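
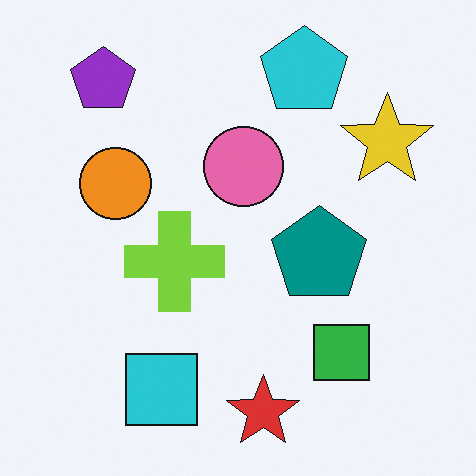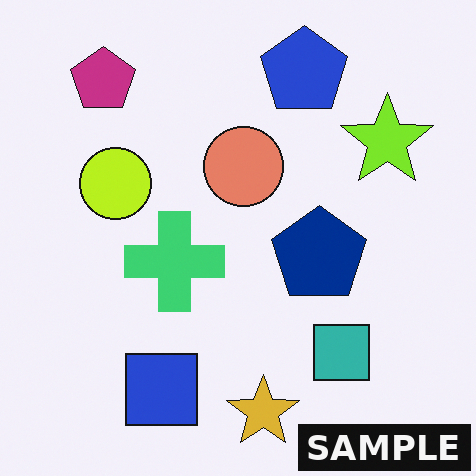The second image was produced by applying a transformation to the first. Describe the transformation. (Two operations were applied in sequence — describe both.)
This is the original image hue-shifted by a small amount, then watermarked with the text "SAMPLE" in the lower-right corner.

Every shape's color has rotated by the same amount around the hue wheel — a uniform hue shift. A dark label reading "SAMPLE" appears in the lower-right corner.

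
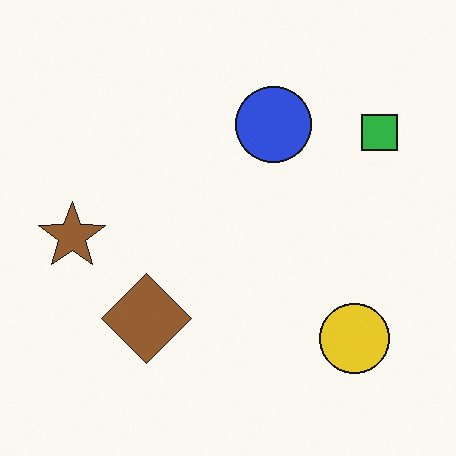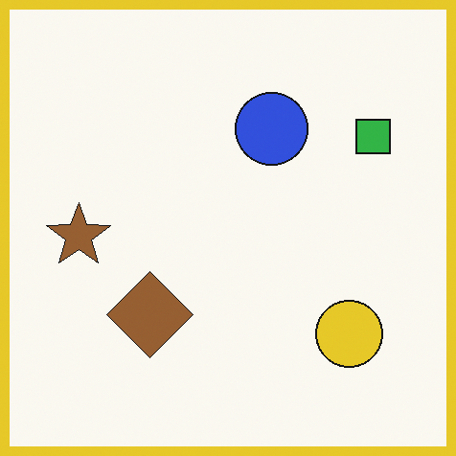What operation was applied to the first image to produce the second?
The second image is the first framed with a yellow border.

A solid yellow frame runs around the edge of the second image, with the content slightly shrunk inside it.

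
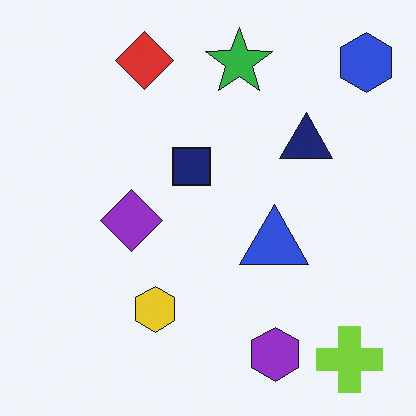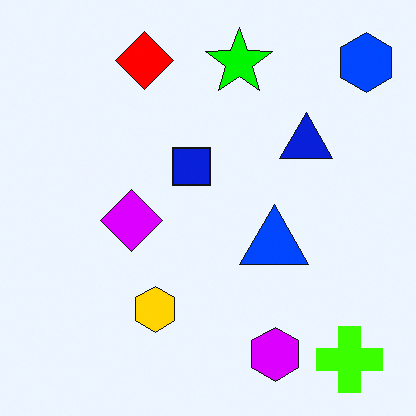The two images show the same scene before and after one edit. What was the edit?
The transformation is: made much more vivid (saturation change).

All colors are more vivid — a global saturation change.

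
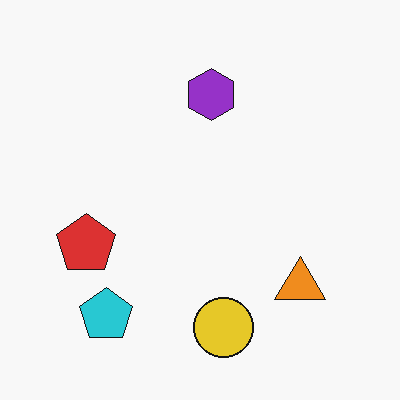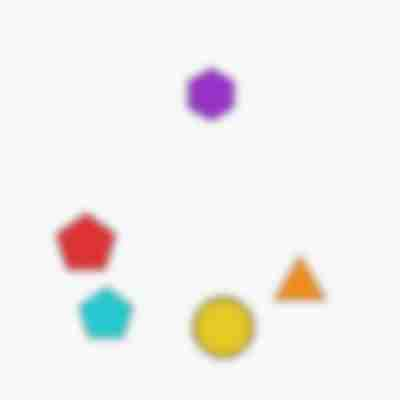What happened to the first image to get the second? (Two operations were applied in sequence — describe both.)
This is the original image moderately blurred, then degraded with heavy JPEG compression.

Shape edges and outlines are uniformly softened across the whole image. Blocky 8×8 compression artifacts appear around shape edges and the flat background shows ringing — characteristic JPEG degradation.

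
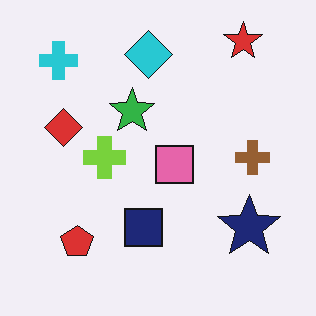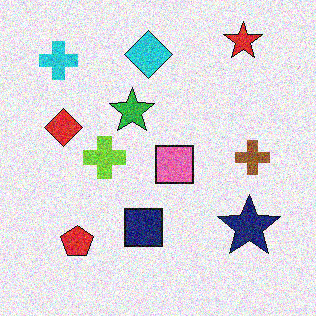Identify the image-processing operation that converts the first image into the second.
This is the original image degraded with a thick layer of grain.

Random speckle covers the whole image, including the flat background.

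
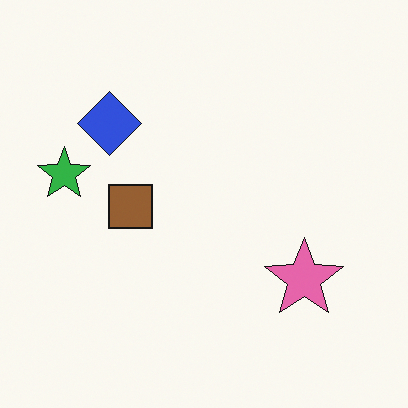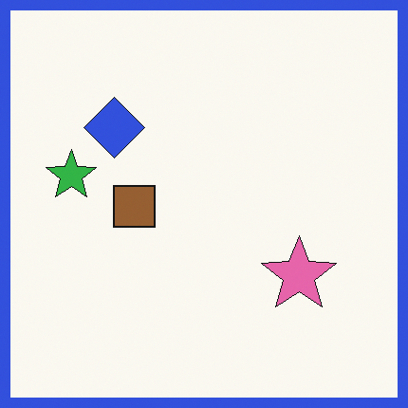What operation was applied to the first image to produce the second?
This is the original image framed with a blue border.

A solid blue frame runs around the edge of the second image, with the content slightly shrunk inside it.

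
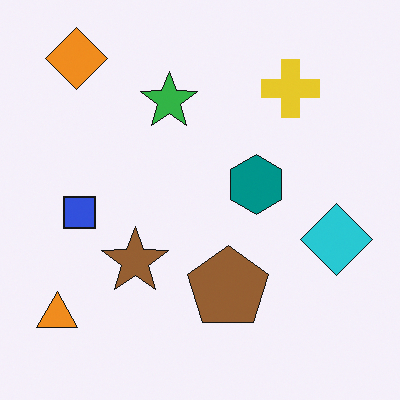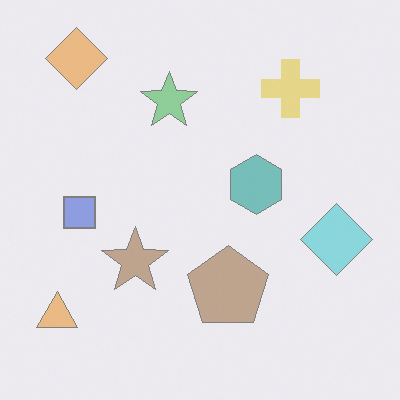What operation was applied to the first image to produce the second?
Given much lower contrast.

Tones are pushed toward mid-grey across the whole image — a global contrast change.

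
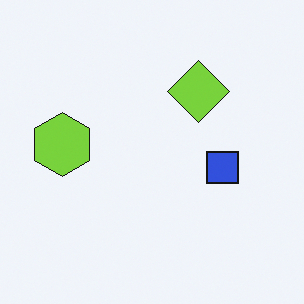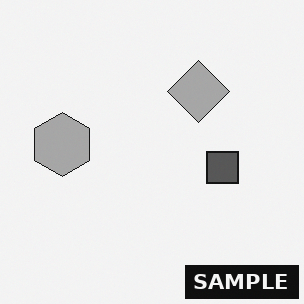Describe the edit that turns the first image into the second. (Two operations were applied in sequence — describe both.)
It was converted to grayscale, then watermarked with the text "SAMPLE" in the lower-right corner.

All color is removed — every shape is now a shade of grey. A dark label reading "SAMPLE" appears in the lower-right corner.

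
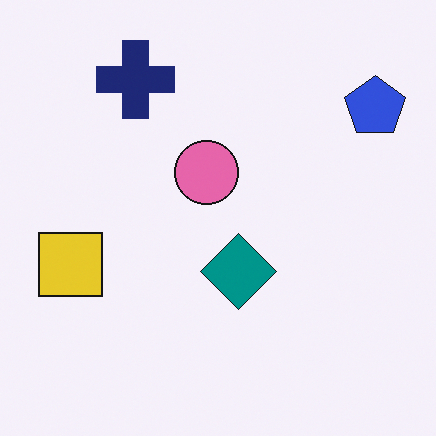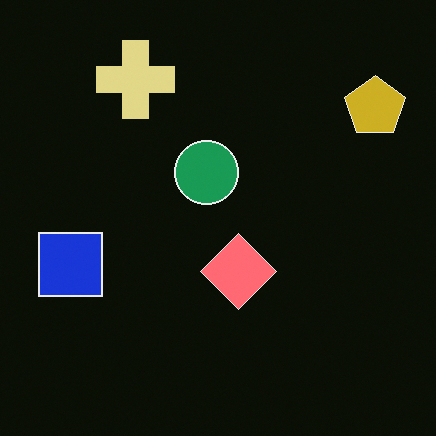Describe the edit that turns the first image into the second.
The transformation is: color-inverted (negative).

The light background has become dark and every shape's color is its complement — a photographic negative.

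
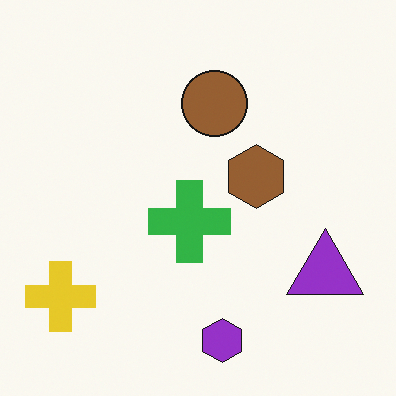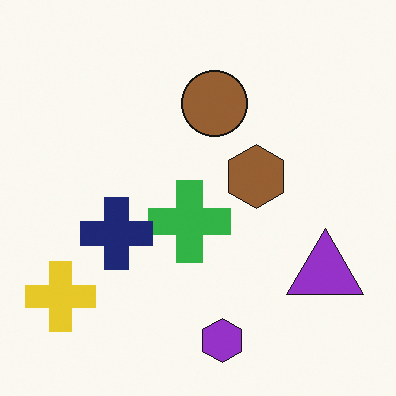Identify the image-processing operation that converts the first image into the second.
Overlaid with an additional navy cross.

A navy cross appears in the second image that is absent from the first.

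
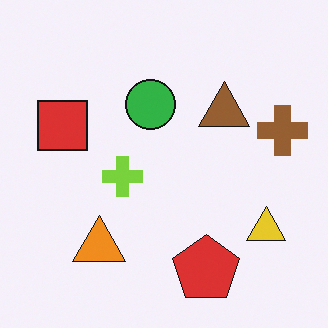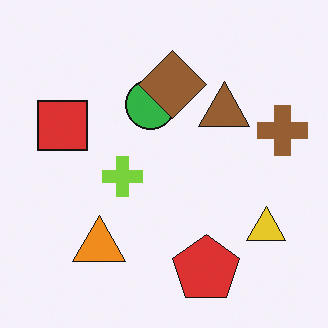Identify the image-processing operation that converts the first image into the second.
Overlaid with an additional brown diamond.

A brown diamond appears in the second image that is absent from the first.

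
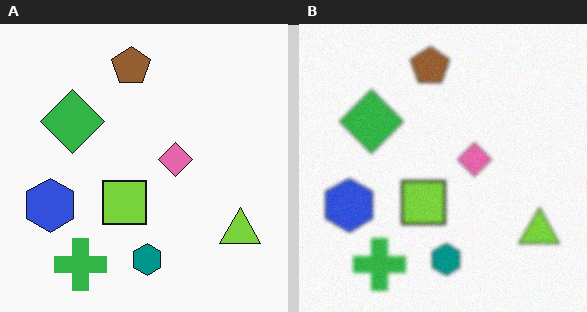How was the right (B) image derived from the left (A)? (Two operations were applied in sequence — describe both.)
The transformation is: lightly blurred, then degraded with subtle gaussian noise.

Shape edges and outlines are uniformly softened across the whole image. Random speckle covers the whole image, including the flat background.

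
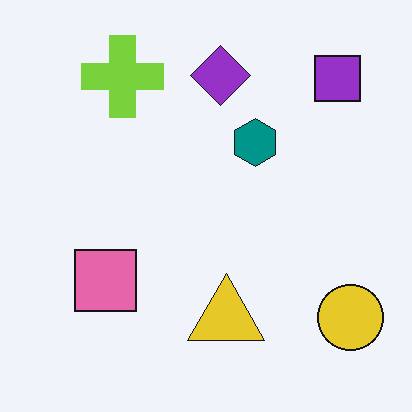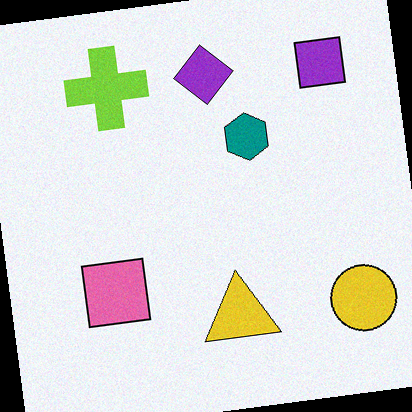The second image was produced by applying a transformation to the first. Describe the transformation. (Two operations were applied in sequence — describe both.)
The second image is the first degraded with light additive noise, then rotated counter-clockwise by a few degrees.

Random speckle covers the whole image, including the flat background. Every shape is tilted by the same angle and the image corners show triangular fill wedges — a whole-image rotation by a non-right angle.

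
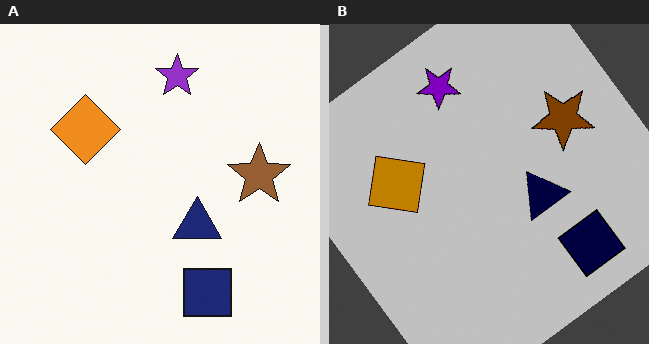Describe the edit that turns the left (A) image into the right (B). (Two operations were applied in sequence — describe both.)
The right (B) image is the left (A) rotated counter-clockwise by a large amount — several tens of degrees, then aggressively posterized.

Every shape is tilted by the same angle and the image corners show triangular fill wedges — a whole-image rotation by a non-right angle. Each flat color has snapped to a coarser quantized level — most visibly, the near-white background has dropped to a flat grey.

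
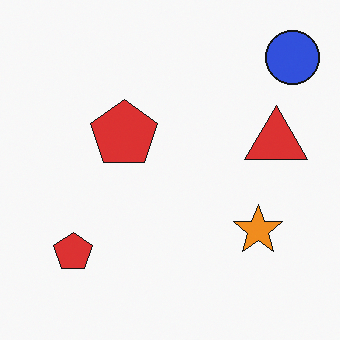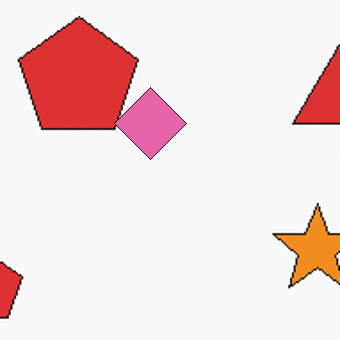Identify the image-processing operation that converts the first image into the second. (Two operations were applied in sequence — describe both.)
This is the original image cropped tightly and scaled back up, then overlaid with an additional pink diamond.

The visible shapes are larger and the field of view is narrower; shapes near the original edges may be partly or wholly outside the frame — a crop-and-rescale. A pink diamond appears in the second image that is absent from the first.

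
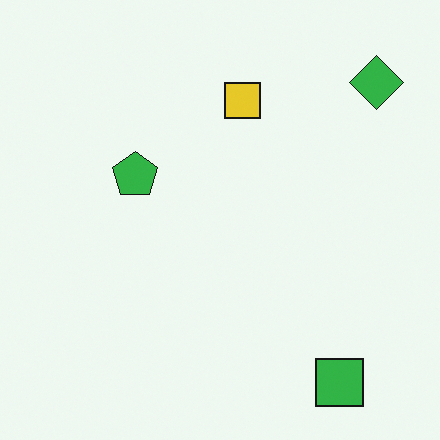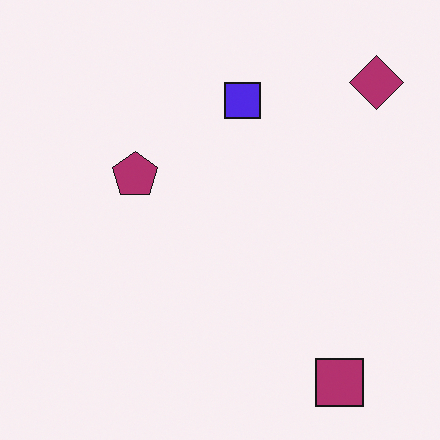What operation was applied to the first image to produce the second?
The image was hue-shifted by a large amount.

Every shape's color has rotated by the same amount around the hue wheel — a uniform hue shift.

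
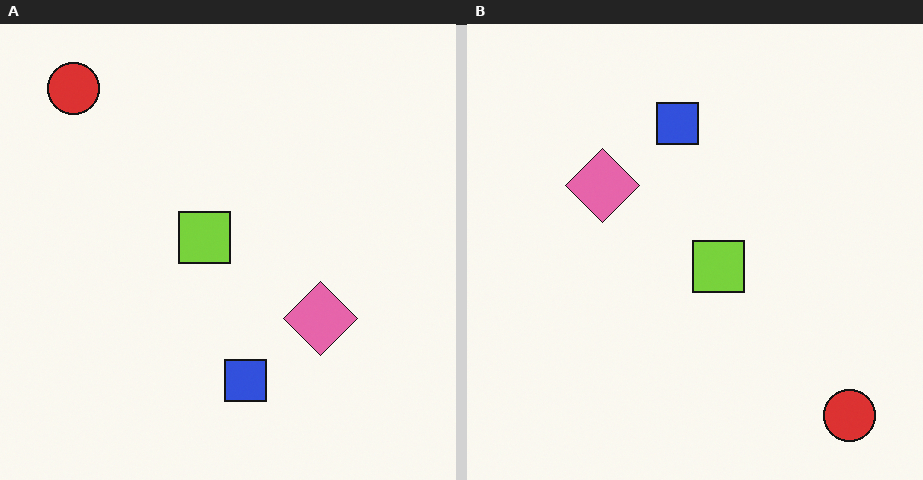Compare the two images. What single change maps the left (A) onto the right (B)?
Rotated 180°.

The red circle sits in the top-left of the left (A) image and the bottom-right of the right (B) — consistent with a whole-image 180° rotation.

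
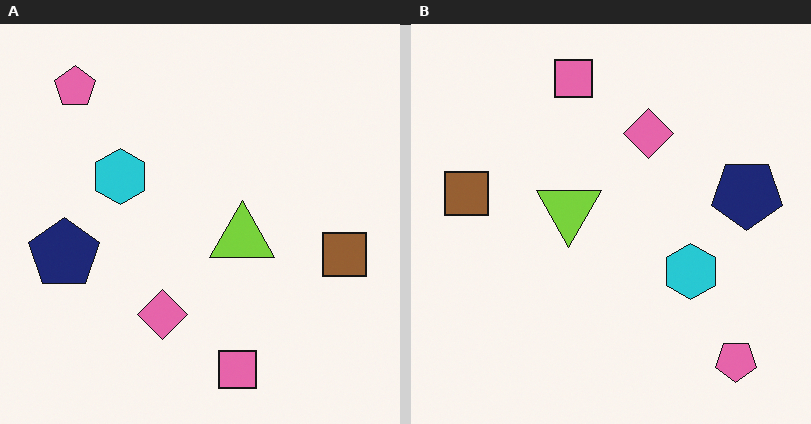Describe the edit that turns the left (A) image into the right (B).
Rotated 180°.

The pink pentagon sits in the top-left of the left (A) image and the bottom-right of the right (B) — consistent with a whole-image 180° rotation.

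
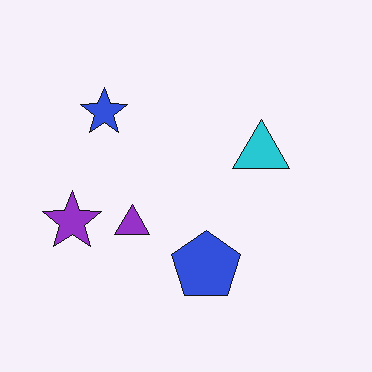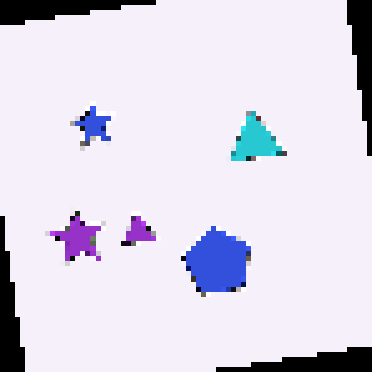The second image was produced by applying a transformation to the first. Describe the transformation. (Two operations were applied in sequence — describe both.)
The transformation is: rotated counter-clockwise by a few degrees, then mildly pixelated.

Every shape is tilted by the same angle and the image corners show triangular fill wedges — a whole-image rotation by a non-right angle. Shapes are reduced to large square blocks; fine edges and outlines are lost — a downscale-then-upscale (mosaic) effect.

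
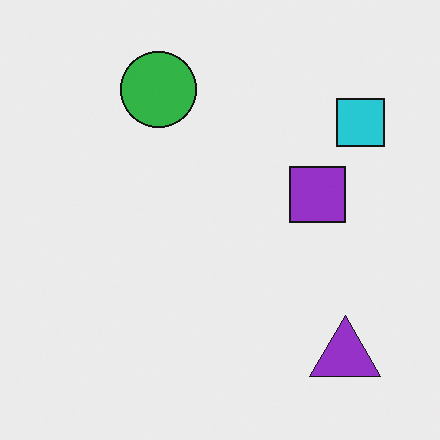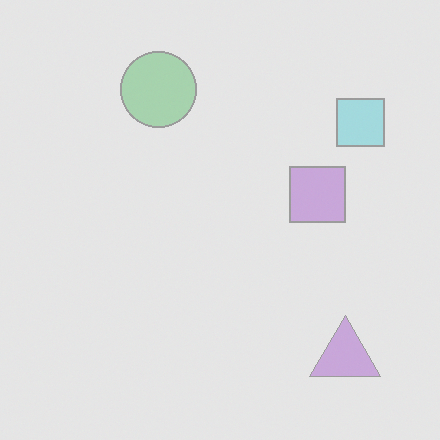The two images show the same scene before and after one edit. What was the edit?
Washed out (contrast reduced).

Tones are pushed toward mid-grey across the whole image — a global contrast change.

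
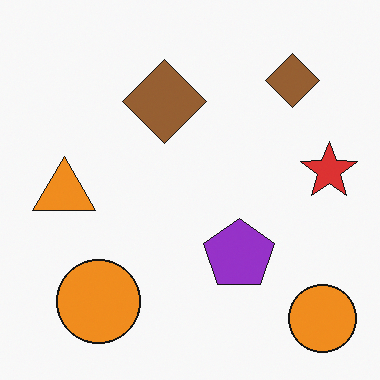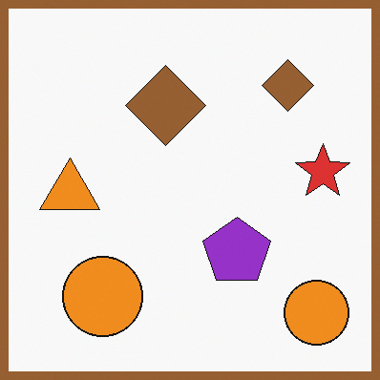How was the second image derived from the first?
The second image is the first framed with a brown border.

A solid brown frame runs around the edge of the second image, with the content slightly shrunk inside it.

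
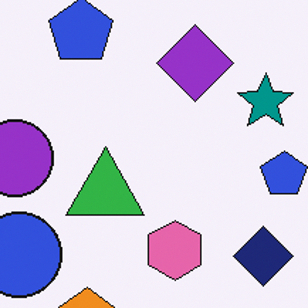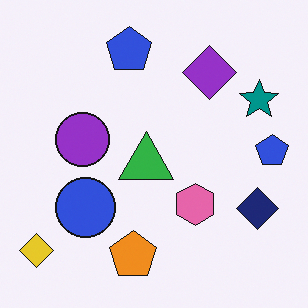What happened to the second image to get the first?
The image was cropped slightly and scaled back up.

The visible shapes are larger and the field of view is narrower; shapes near the original edges may be partly or wholly outside the frame — a crop-and-rescale.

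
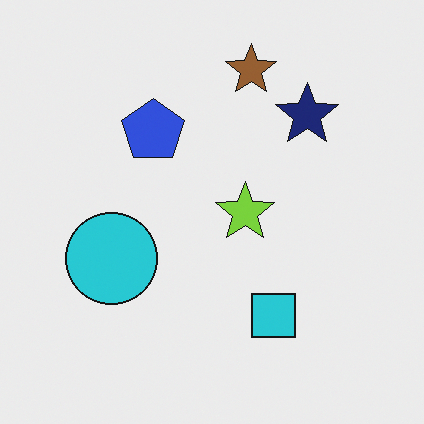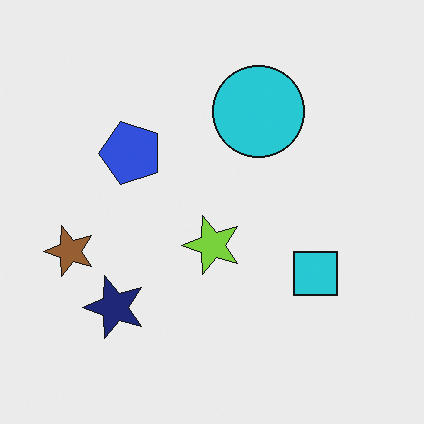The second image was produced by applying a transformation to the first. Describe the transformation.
Transposed (reflected across the top-left ↔ bottom-right diagonal).

Shapes have swapped their row and column positions — what was in the top-right is now in the bottom-left — a diagonal reflection.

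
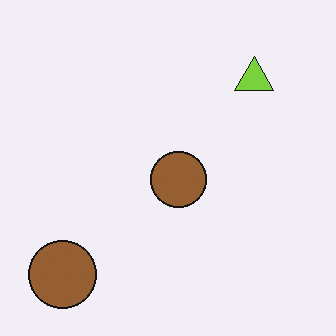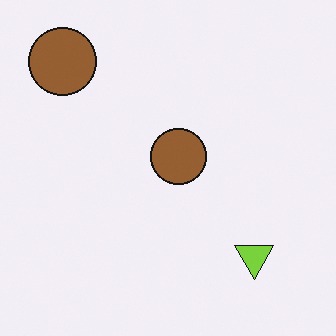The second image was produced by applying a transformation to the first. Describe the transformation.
The transformation is: flipped vertically (top ↔ bottom).

The lime triangle is in the top-right of the first image and the bottom-right of the second — shapes on opposite sides of the horizontal midline have swapped in a mirror flip.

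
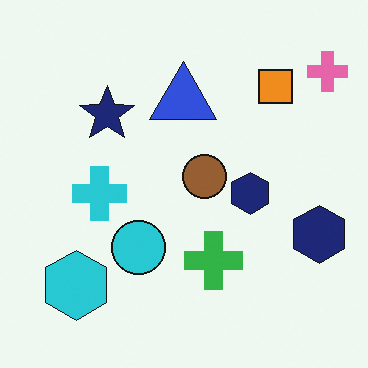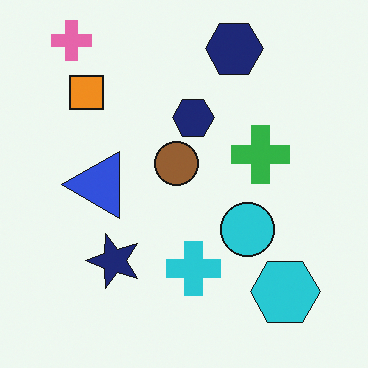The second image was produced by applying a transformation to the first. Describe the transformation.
It was rotated 90° counter-clockwise.

The pink cross sits in the top-right of the first image and the top-left of the second — consistent with a whole-image 90° counter-clockwise rotation.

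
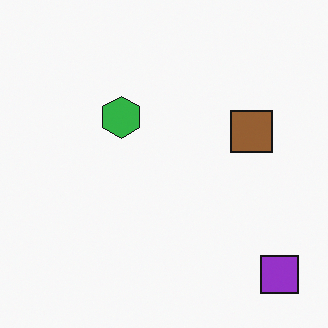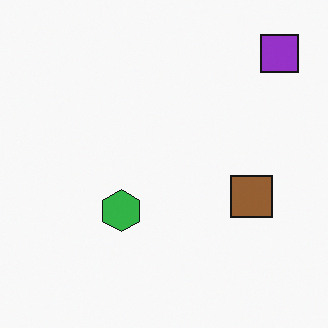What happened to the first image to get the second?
The transformation is: flipped vertically (top ↔ bottom).

The purple square is in the bottom-right of the first image and the top-right of the second — shapes on opposite sides of the horizontal midline have swapped in a mirror flip.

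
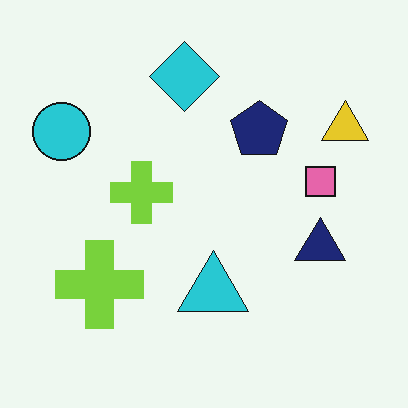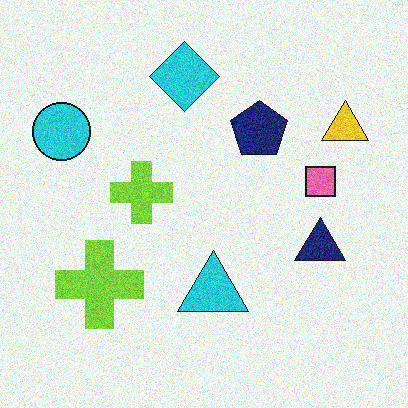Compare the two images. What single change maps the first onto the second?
It was degraded with visible gaussian noise.

Random speckle covers the whole image, including the flat background.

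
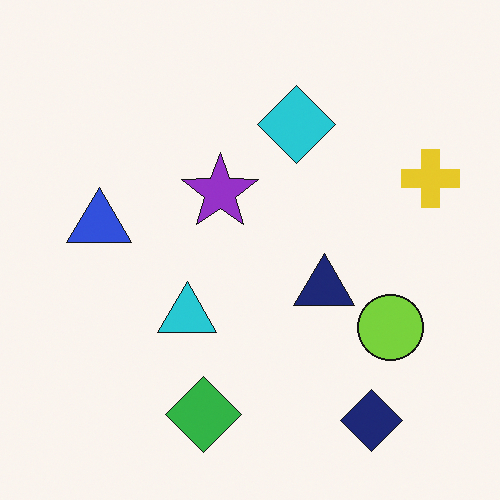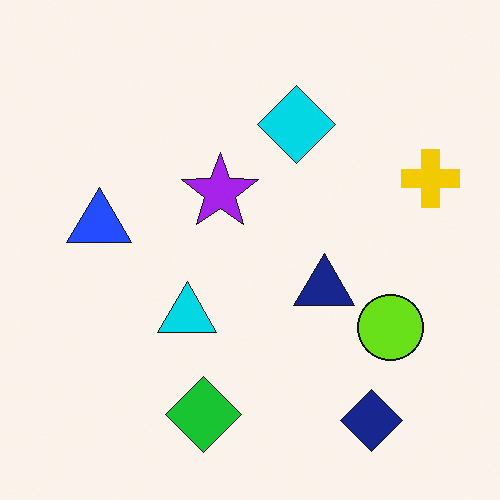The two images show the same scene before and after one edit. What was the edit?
The image was slightly oversaturated.

All colors are more vivid — a global saturation change.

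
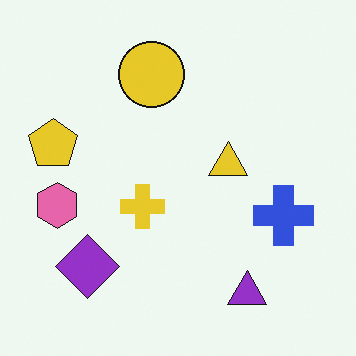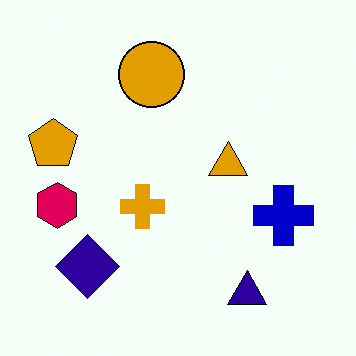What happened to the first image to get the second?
This is the original image boosted in contrast.

Tones are pushed away from mid-grey across the whole image — a global contrast change.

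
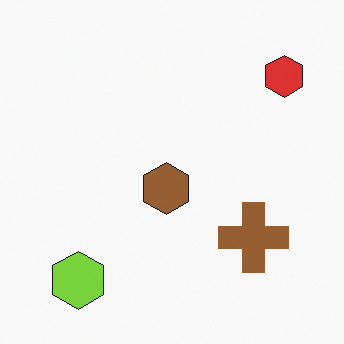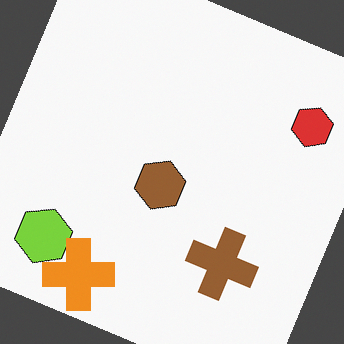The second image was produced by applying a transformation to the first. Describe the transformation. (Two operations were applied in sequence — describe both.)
It was rotated clockwise by a clearly visible amount, then overlaid with an additional orange cross.

Every shape is tilted by the same angle and the image corners show triangular fill wedges — a whole-image rotation by a non-right angle. An orange cross appears in the second image that is absent from the first.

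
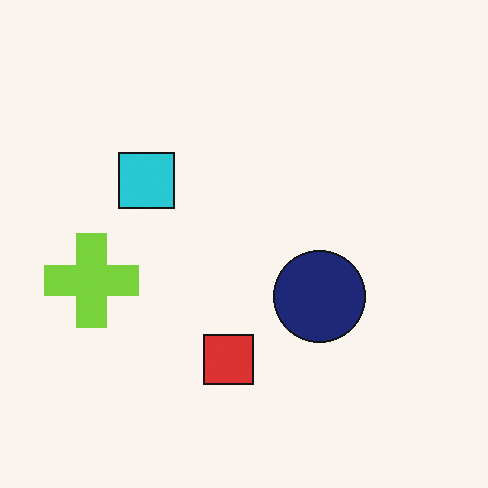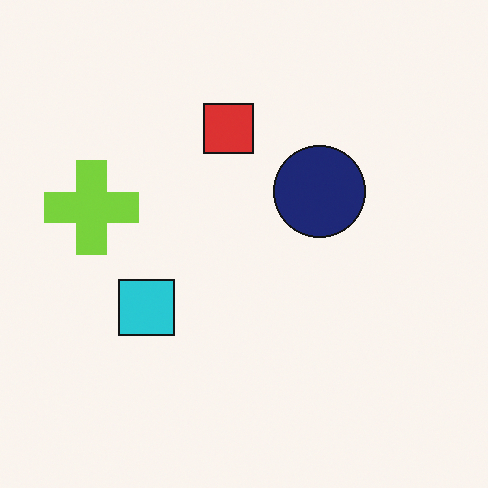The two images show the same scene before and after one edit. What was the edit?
Flipped vertically (top ↔ bottom).

The red square is in the bottom of the first image and the top of the second — shapes on opposite sides of the horizontal midline have swapped in a mirror flip.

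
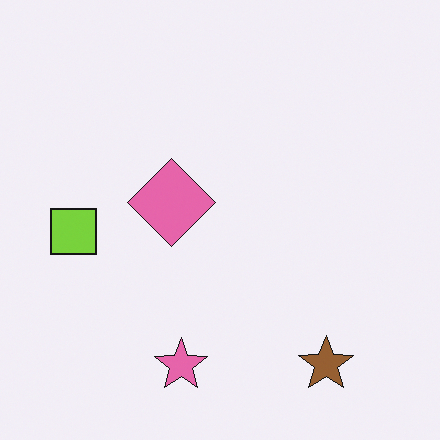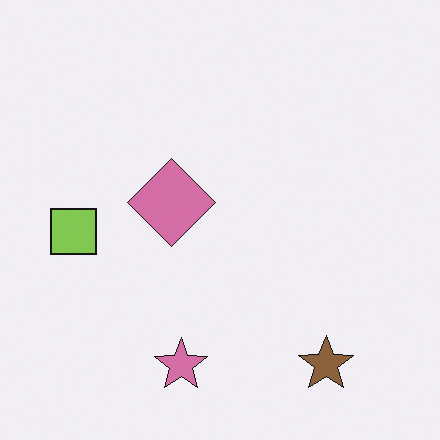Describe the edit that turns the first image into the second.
This is the original image slightly desaturated.

All colors are more muted and greyish — a global saturation change.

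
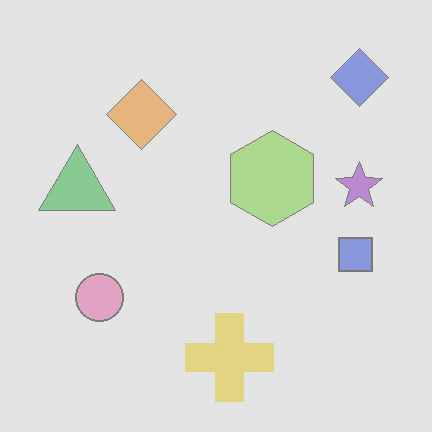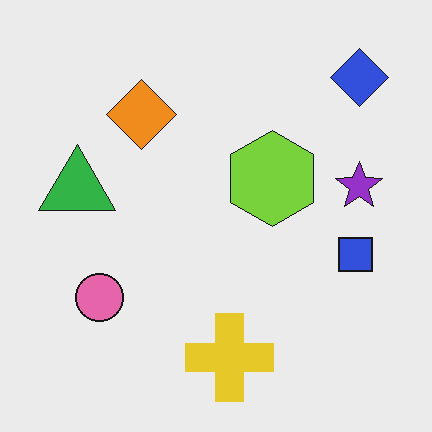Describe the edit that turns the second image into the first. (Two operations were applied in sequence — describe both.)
Heavily JPEG-compressed with obvious blocking artifacts, then given much lower contrast.

Blocky 8×8 compression artifacts appear around shape edges and the flat background shows ringing — characteristic JPEG degradation. Tones are pushed toward mid-grey across the whole image — a global contrast change.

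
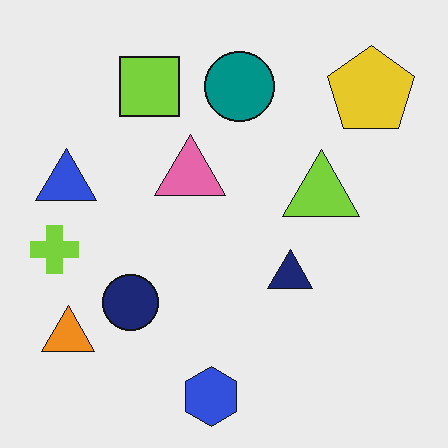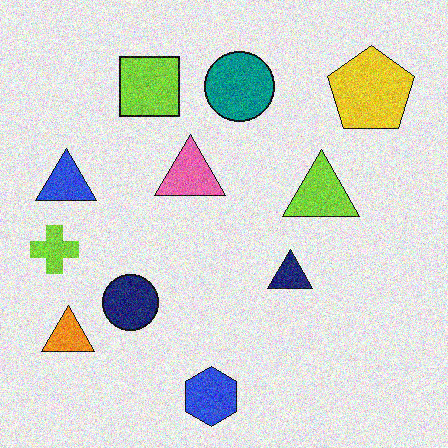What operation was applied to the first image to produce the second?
Degraded with moderate additive noise.

Random speckle covers the whole image, including the flat background.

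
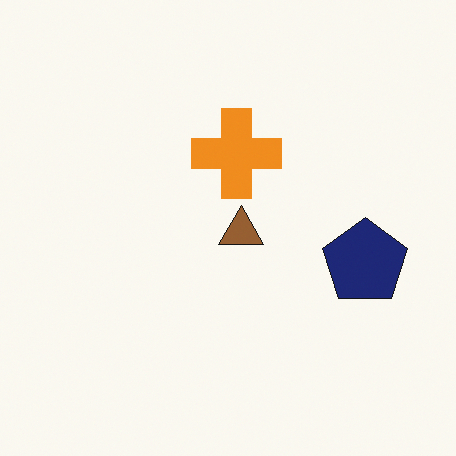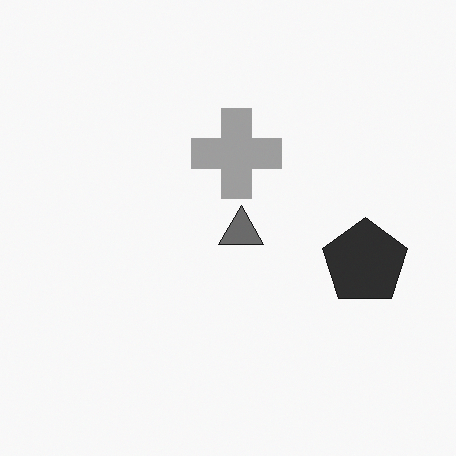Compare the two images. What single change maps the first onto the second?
This is the original image converted to grayscale.

All color is removed — every shape is now a shade of grey.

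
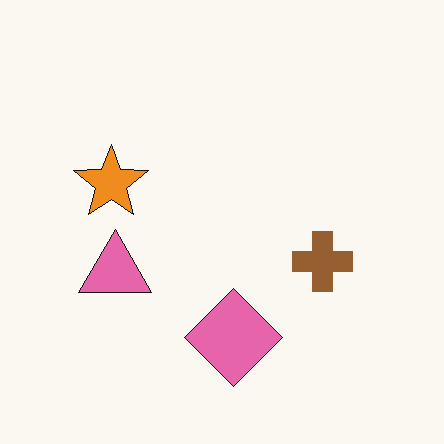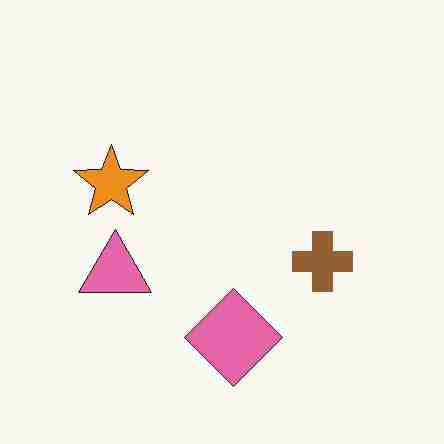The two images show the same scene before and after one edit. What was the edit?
It was heavily JPEG-compressed with obvious blocking artifacts.

Blocky 8×8 compression artifacts appear around shape edges and the flat background shows ringing — characteristic JPEG degradation.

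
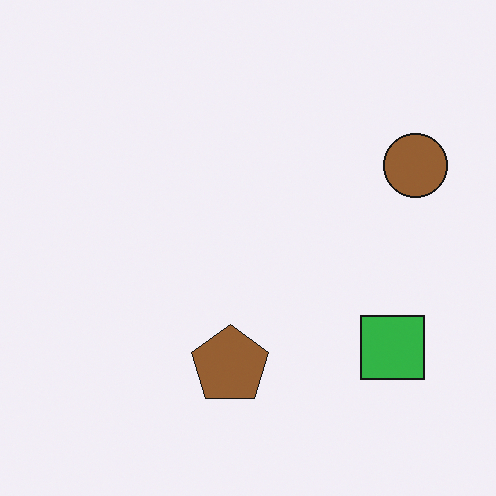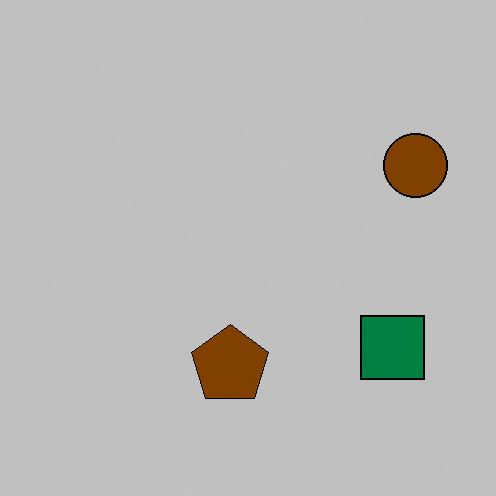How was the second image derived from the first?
The image was heavily posterized to just a handful of flat colors.

Each flat color has snapped to a coarser quantized level — most visibly, the near-white background has dropped to a flat grey.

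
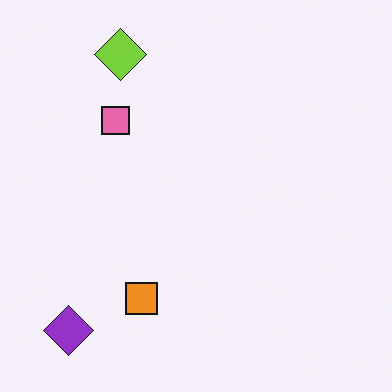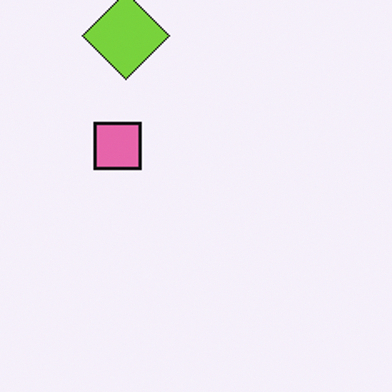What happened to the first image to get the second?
The second image is the first cropped to a noticeably smaller region and rescaled.

The visible shapes are larger and the field of view is narrower; shapes near the original edges may be partly or wholly outside the frame — a crop-and-rescale.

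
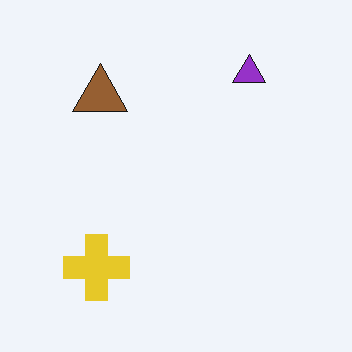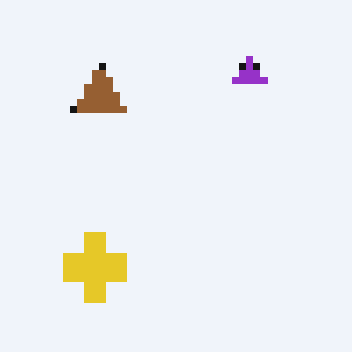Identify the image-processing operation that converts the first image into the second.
The image was moderately pixelated.

Shapes are reduced to large square blocks; fine edges and outlines are lost — a downscale-then-upscale (mosaic) effect.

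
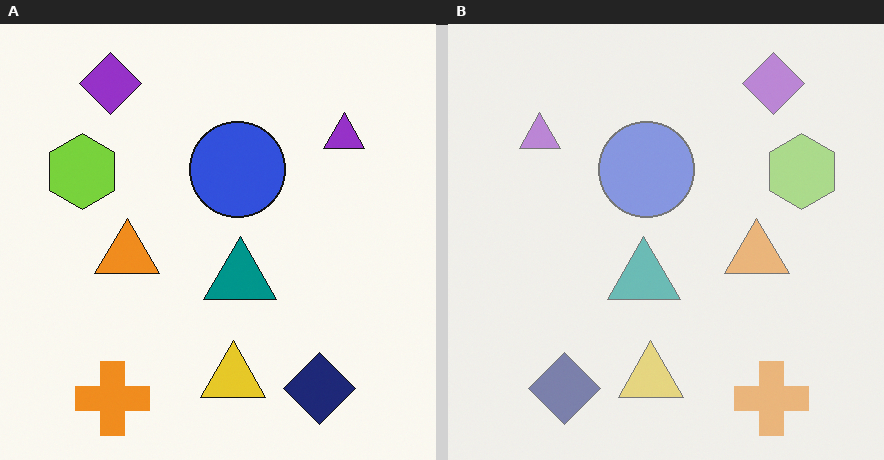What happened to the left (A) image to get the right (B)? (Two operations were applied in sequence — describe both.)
This is the original image washed out (contrast reduced), then flipped horizontally (left ↔ right).

Tones are pushed toward mid-grey across the whole image — a global contrast change. The lime hexagon is in the left of the left (A) image and the right of the right (B) — shapes on opposite sides of the vertical midline have swapped in a mirror flip.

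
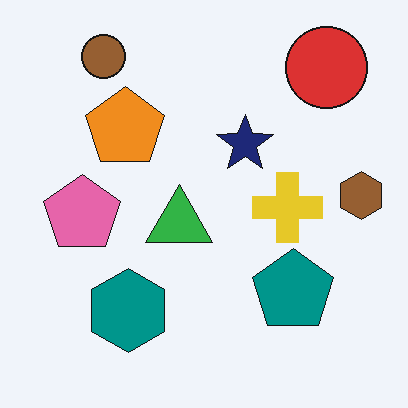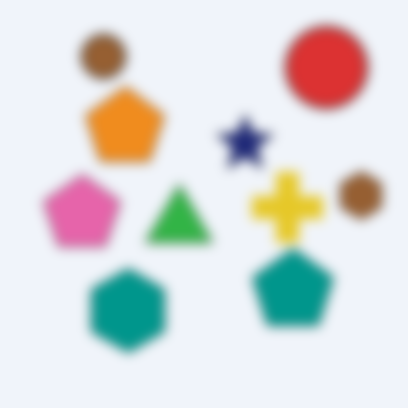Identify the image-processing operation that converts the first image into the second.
Strongly gaussian-blurred.

Shape edges and outlines are uniformly softened across the whole image.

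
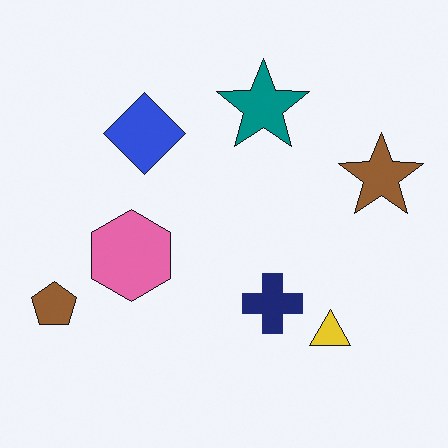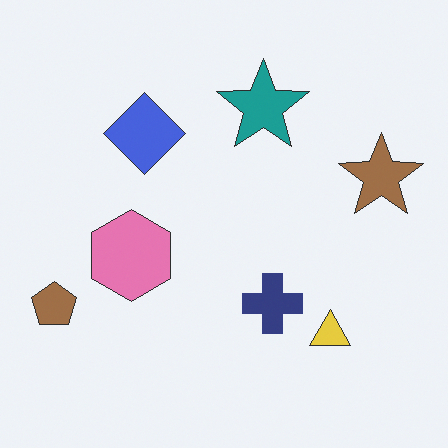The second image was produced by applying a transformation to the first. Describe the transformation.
The second image is the first given slightly reduced contrast.

Tones are pushed toward mid-grey across the whole image — a global contrast change.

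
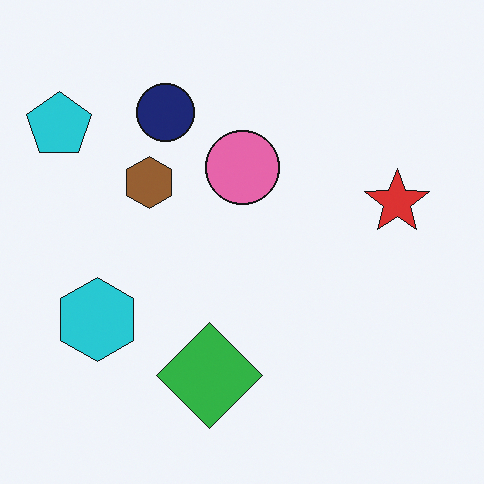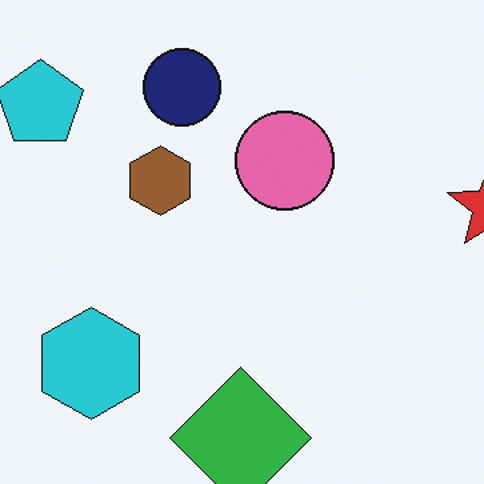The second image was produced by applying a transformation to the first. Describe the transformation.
The image was cropped slightly and scaled back up.

The visible shapes are larger and the field of view is narrower; shapes near the original edges may be partly or wholly outside the frame — a crop-and-rescale.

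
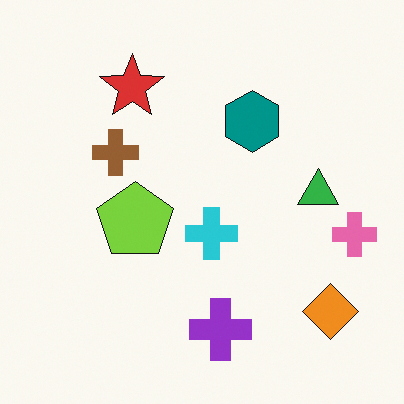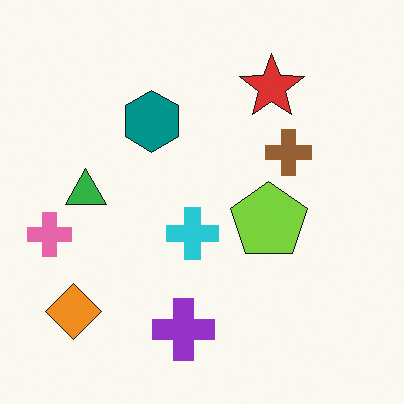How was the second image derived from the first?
This is the original image flipped horizontally (left ↔ right).

The pink cross is in the right of the first image and the left of the second — shapes on opposite sides of the vertical midline have swapped in a mirror flip.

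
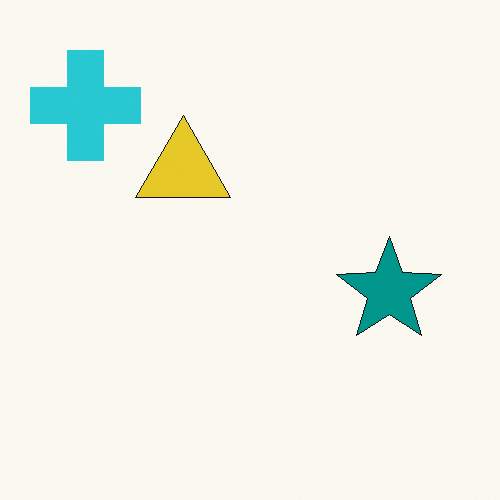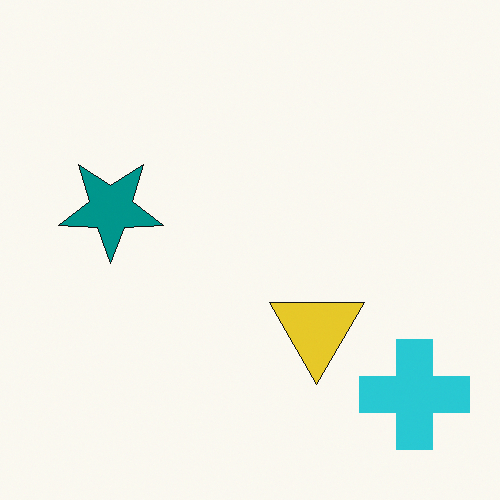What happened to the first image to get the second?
This is the original image rotated 180°.

The cyan cross sits in the top-left of the first image and the bottom-right of the second — consistent with a whole-image 180° rotation.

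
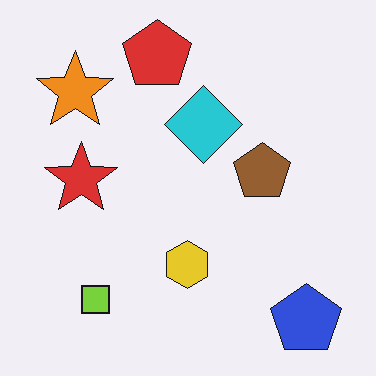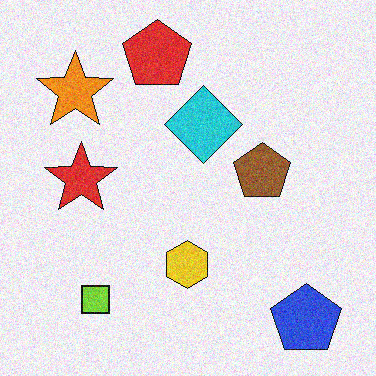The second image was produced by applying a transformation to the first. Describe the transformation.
The transformation is: degraded with visible gaussian noise.

Random speckle covers the whole image, including the flat background.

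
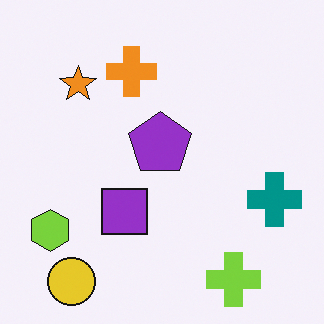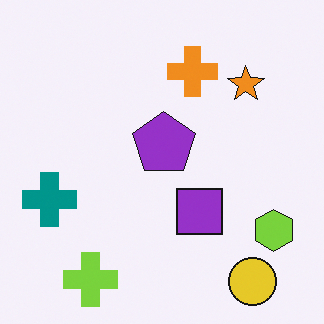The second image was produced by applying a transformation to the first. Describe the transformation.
The image was flipped horizontally (left ↔ right).

The teal cross is in the right of the first image and the left of the second — shapes on opposite sides of the vertical midline have swapped in a mirror flip.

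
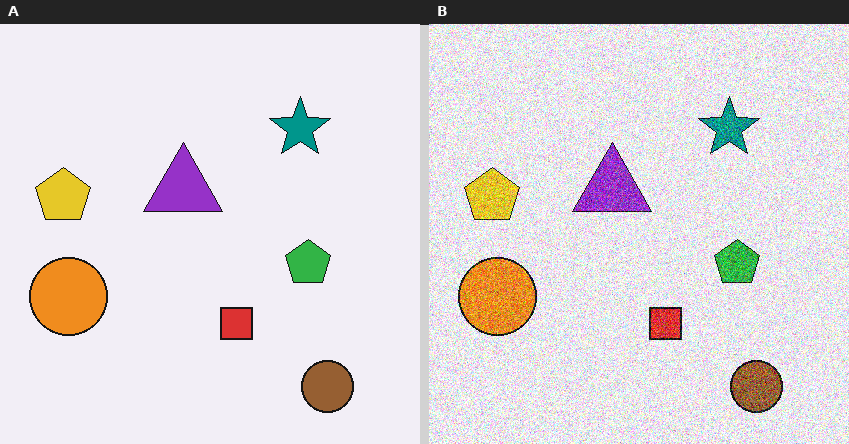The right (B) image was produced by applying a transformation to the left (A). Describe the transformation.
The image was degraded with a thick layer of grain.

Random speckle covers the whole image, including the flat background.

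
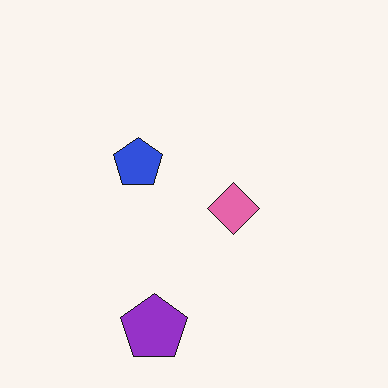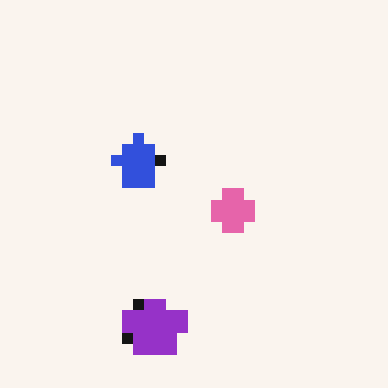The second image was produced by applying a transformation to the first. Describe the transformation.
This is the original image coarsely pixelated.

Shapes are reduced to large square blocks; fine edges and outlines are lost — a downscale-then-upscale (mosaic) effect.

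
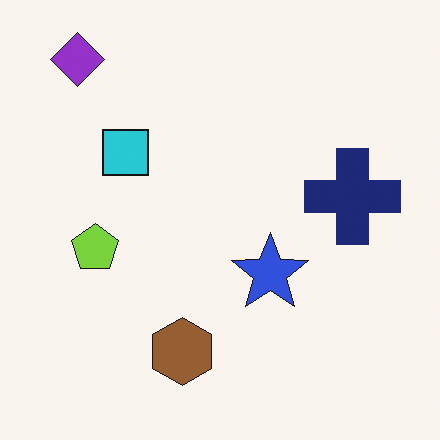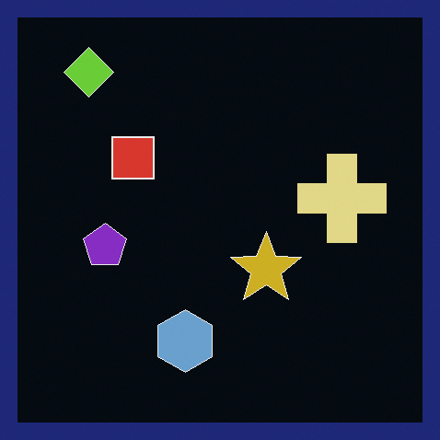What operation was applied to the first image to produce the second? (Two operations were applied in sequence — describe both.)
The image was color-inverted (negative), then framed with a navy border.

The light background has become dark and every shape's color is its complement — a photographic negative. A solid navy frame runs around the edge of the second image, with the content slightly shrunk inside it.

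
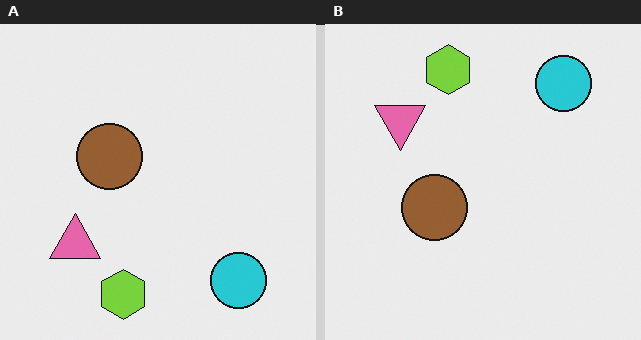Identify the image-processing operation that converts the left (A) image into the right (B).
The image was flipped vertically (top ↔ bottom).

The lime hexagon is in the bottom of the left (A) image and the top of the right (B) — shapes on opposite sides of the horizontal midline have swapped in a mirror flip.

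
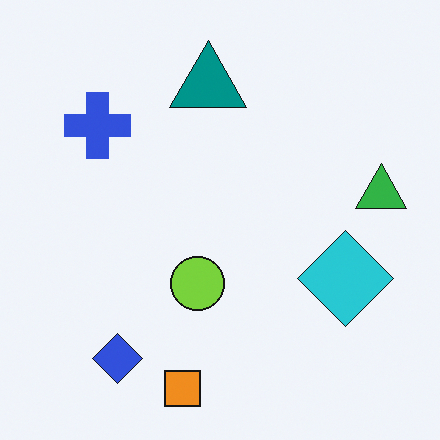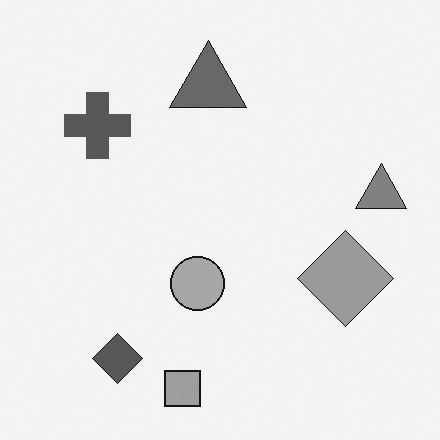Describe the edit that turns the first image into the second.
The transformation is: converted to grayscale.

All color is removed — every shape is now a shade of grey.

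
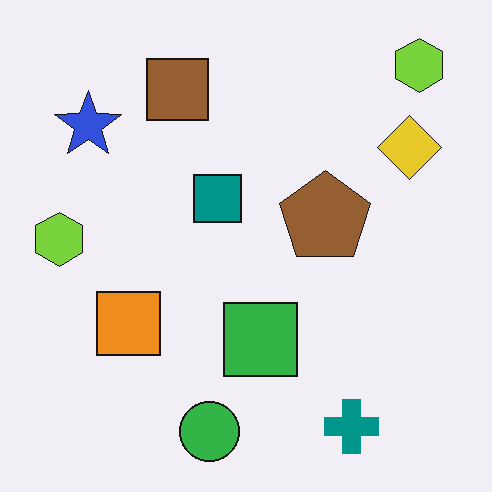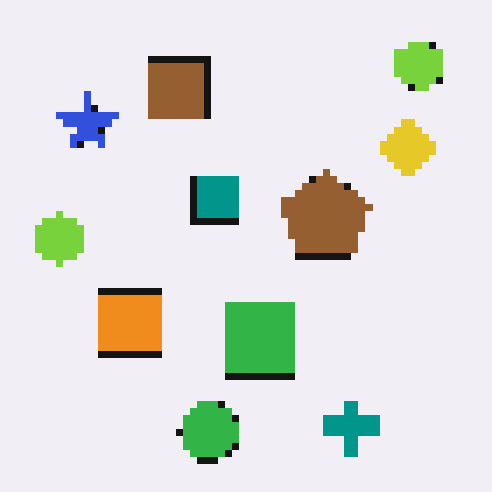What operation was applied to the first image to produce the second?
The transformation is: moderately pixelated.

Shapes are reduced to large square blocks; fine edges and outlines are lost — a downscale-then-upscale (mosaic) effect.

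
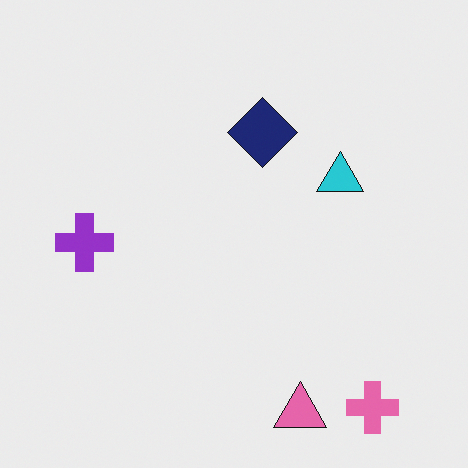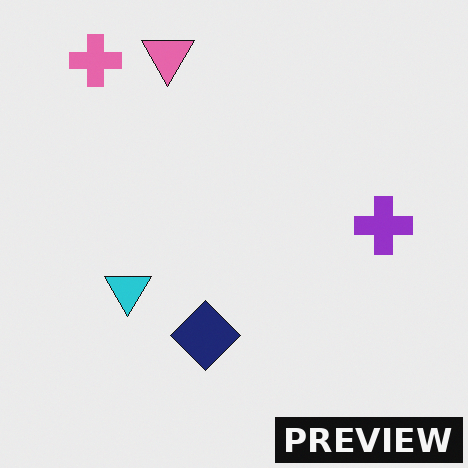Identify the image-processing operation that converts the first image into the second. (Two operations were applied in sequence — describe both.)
The image was rotated 180°, then watermarked with the text "PREVIEW" in the lower-right corner.

The pink cross sits in the bottom-right of the first image and the top-left of the second — consistent with a whole-image 180° rotation. A dark label reading "PREVIEW" appears in the lower-right corner.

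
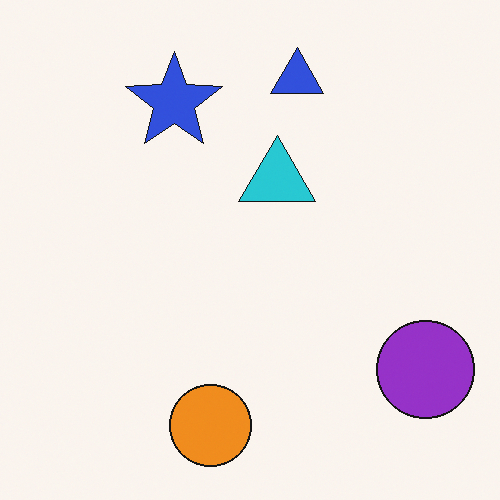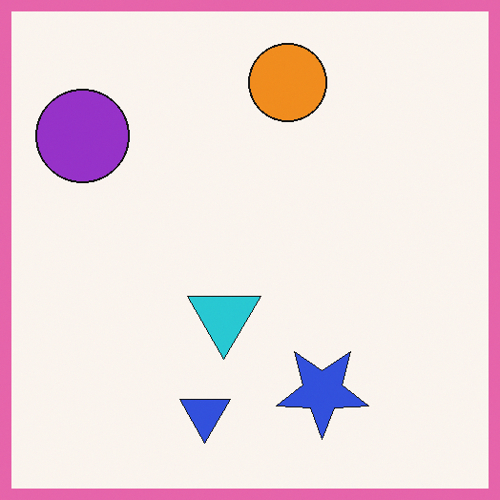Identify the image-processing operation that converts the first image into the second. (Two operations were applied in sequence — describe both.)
The transformation is: rotated 180°, then framed with a pink border.

The purple circle sits in the bottom-right of the first image and the top-left of the second — consistent with a whole-image 180° rotation. A solid pink frame runs around the edge of the second image, with the content slightly shrunk inside it.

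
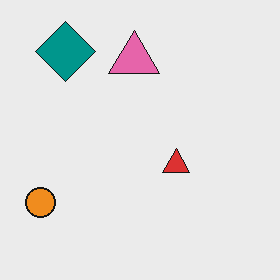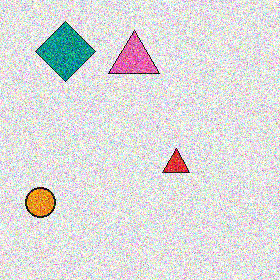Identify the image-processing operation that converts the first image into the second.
It was degraded with a thick layer of grain.

Random speckle covers the whole image, including the flat background.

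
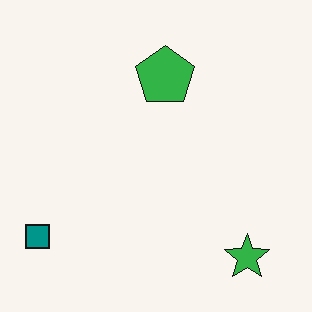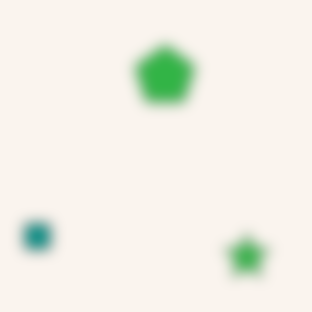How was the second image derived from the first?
Strongly gaussian-blurred.

Shape edges and outlines are uniformly softened across the whole image.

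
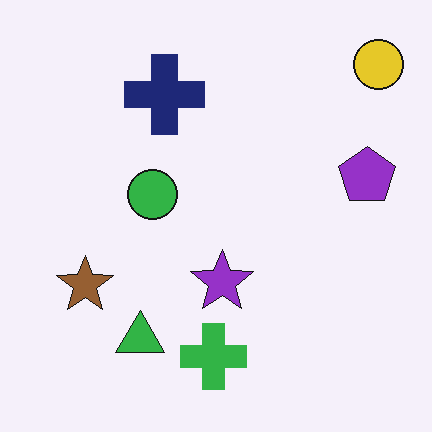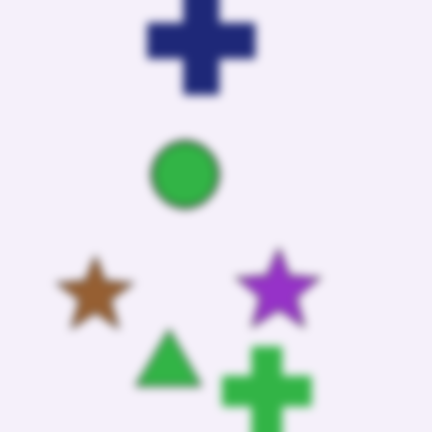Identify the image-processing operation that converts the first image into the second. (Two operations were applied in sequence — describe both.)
The image was cropped to a modestly smaller region and rescaled, then moderately blurred.

The visible shapes are larger and the field of view is narrower; shapes near the original edges may be partly or wholly outside the frame — a crop-and-rescale. Shape edges and outlines are uniformly softened across the whole image.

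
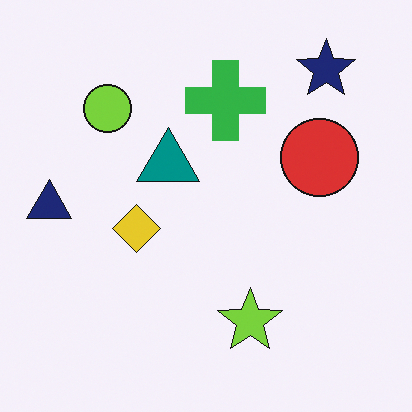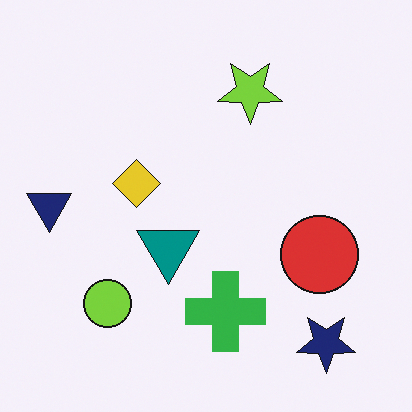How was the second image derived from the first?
This is the original image flipped vertically (top ↔ bottom).

The navy star is in the top-right of the first image and the bottom-right of the second — shapes on opposite sides of the horizontal midline have swapped in a mirror flip.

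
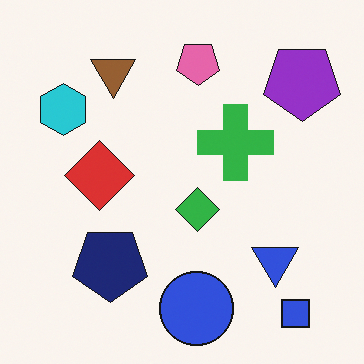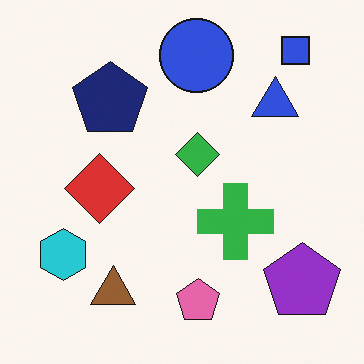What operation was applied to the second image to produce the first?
The first image is the second flipped vertically (top ↔ bottom).

The blue square is in the top-right of the second image and the bottom-right of the first — shapes on opposite sides of the horizontal midline have swapped in a mirror flip.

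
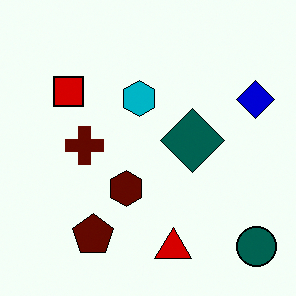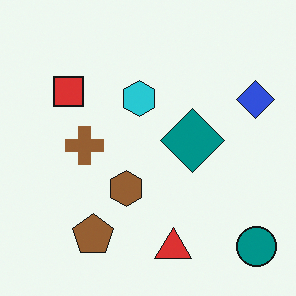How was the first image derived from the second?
The image was given much higher contrast.

Tones are pushed away from mid-grey across the whole image — a global contrast change.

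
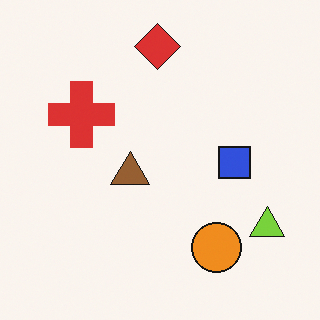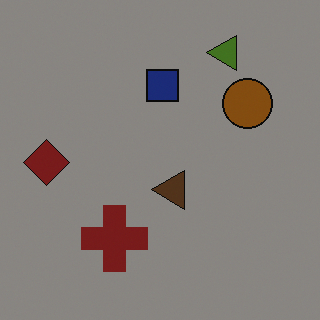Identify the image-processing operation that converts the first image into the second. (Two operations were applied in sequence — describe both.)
This is the original image darkened a lot, then rotated 90° counter-clockwise.

Every pixel — background and shapes alike — is uniformly darkened. The lime triangle sits in the bottom-right of the first image and the top-right of the second — consistent with a whole-image 90° counter-clockwise rotation.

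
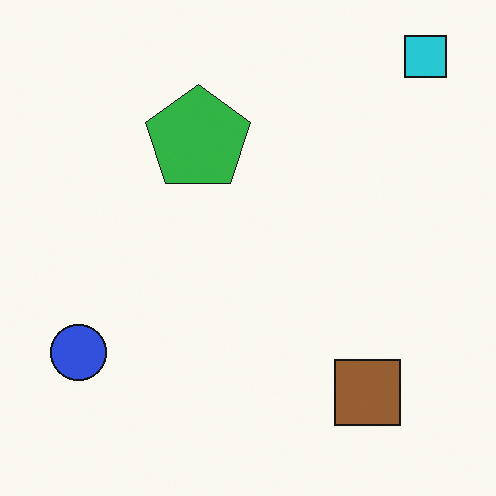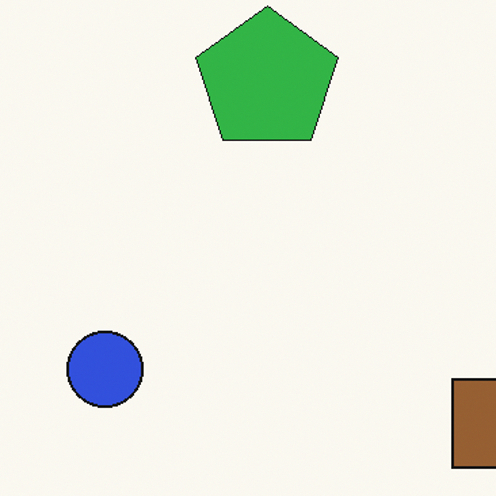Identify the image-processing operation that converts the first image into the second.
The transformation is: cropped slightly and scaled back up.

The visible shapes are larger and the field of view is narrower; shapes near the original edges may be partly or wholly outside the frame — a crop-and-rescale.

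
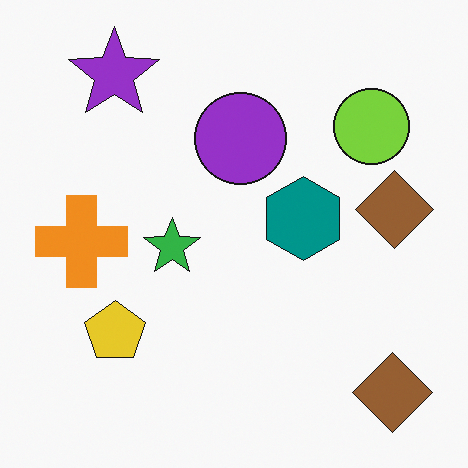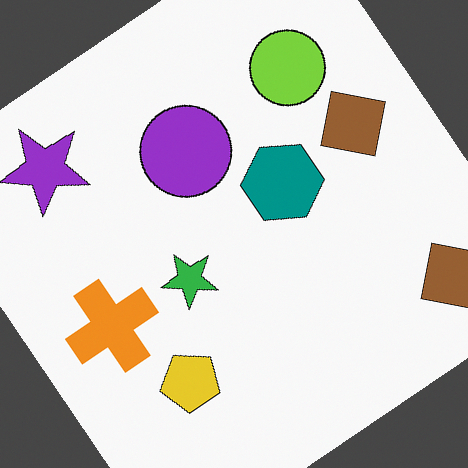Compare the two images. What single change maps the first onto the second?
The image was rotated counter-clockwise by a large amount — several tens of degrees.

Every shape is tilted by the same angle and the image corners show triangular fill wedges — a whole-image rotation by a non-right angle.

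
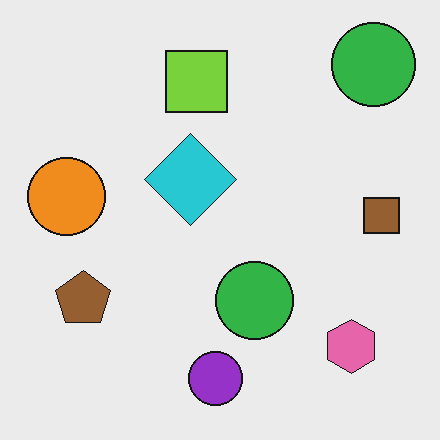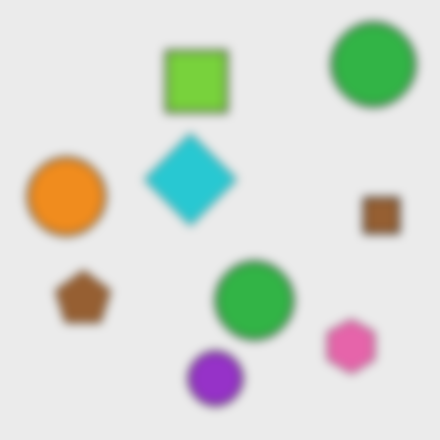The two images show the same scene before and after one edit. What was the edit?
The transformation is: moderately blurred.

Shape edges and outlines are uniformly softened across the whole image.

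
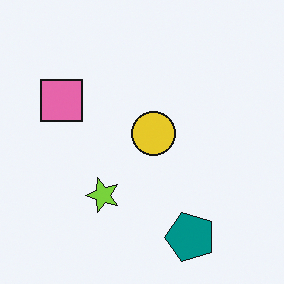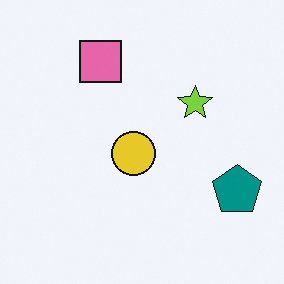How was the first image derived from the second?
The transformation is: transposed (reflected across the top-left ↔ bottom-right diagonal).

Shapes have swapped their row and column positions — what was in the top-right is now in the bottom-left — a diagonal reflection.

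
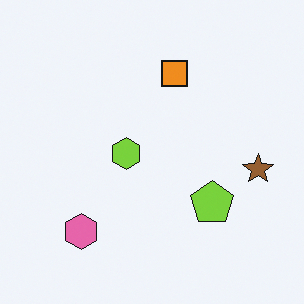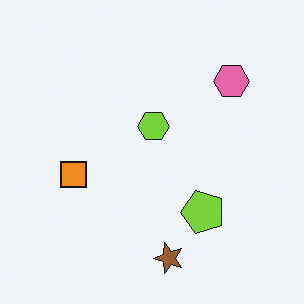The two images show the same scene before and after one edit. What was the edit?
The transformation is: transposed (reflected across the top-left ↔ bottom-right diagonal).

Shapes have swapped their row and column positions — what was in the top-right is now in the bottom-left — a diagonal reflection.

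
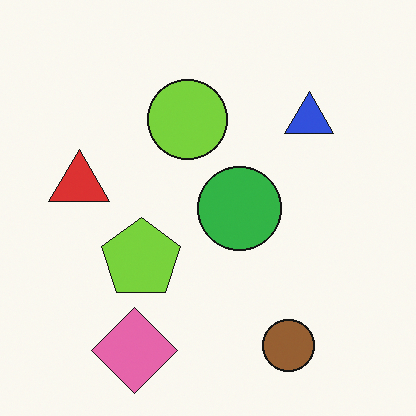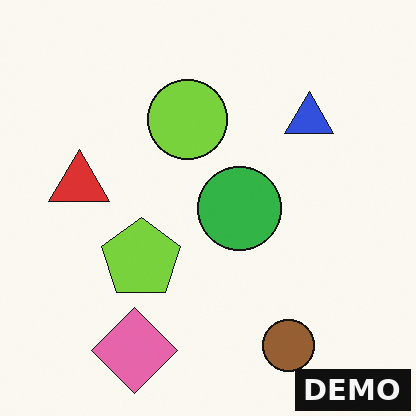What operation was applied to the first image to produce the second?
The transformation is: watermarked with the text "DEMO" in the lower-right corner.

A dark label reading "DEMO" appears in the lower-right corner.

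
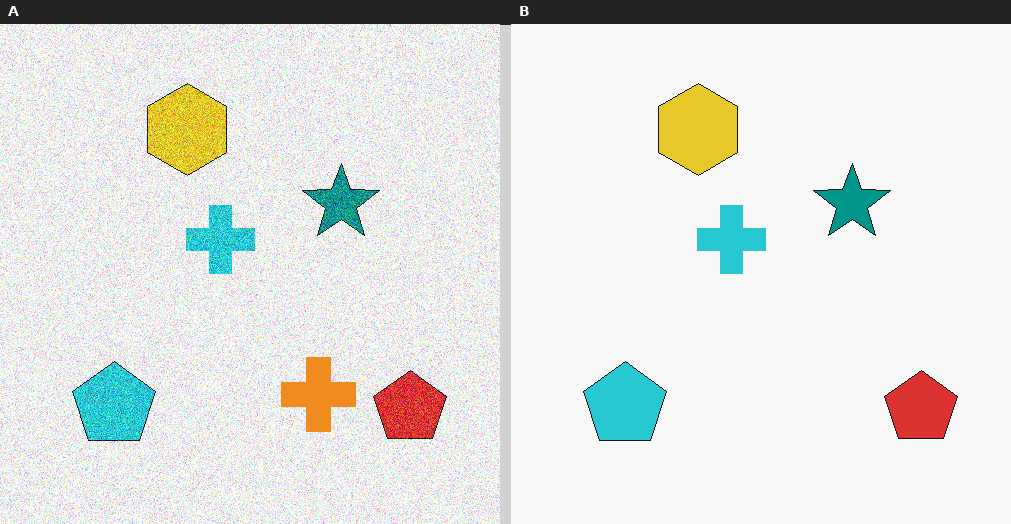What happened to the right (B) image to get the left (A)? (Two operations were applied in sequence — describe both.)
It was degraded with strong gaussian noise, then overlaid with an additional orange cross.

Random speckle covers the whole image, including the flat background. An orange cross appears in the left (A) image that is absent from the right (B).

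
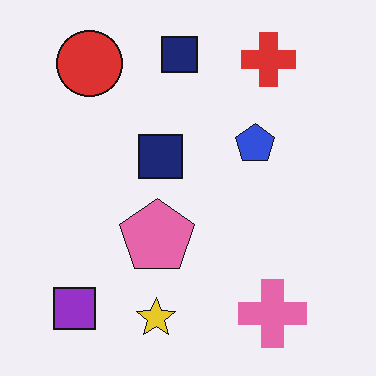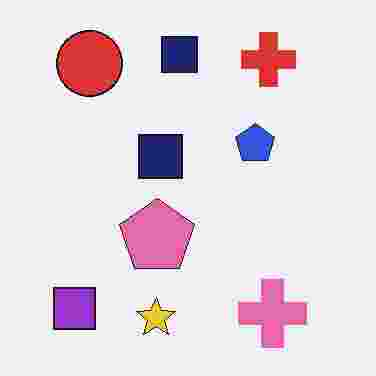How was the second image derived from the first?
Heavily JPEG-compressed with obvious blocking artifacts.

Blocky 8×8 compression artifacts appear around shape edges and the flat background shows ringing — characteristic JPEG degradation.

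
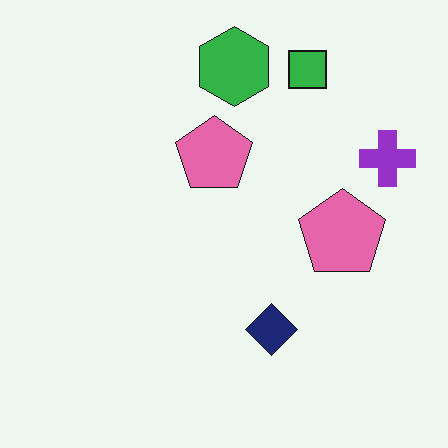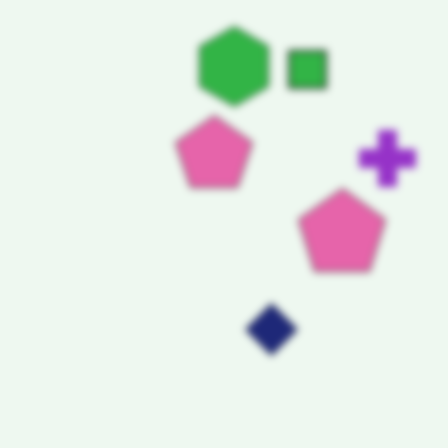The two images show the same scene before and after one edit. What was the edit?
The second image is the first moderately blurred.

Shape edges and outlines are uniformly softened across the whole image.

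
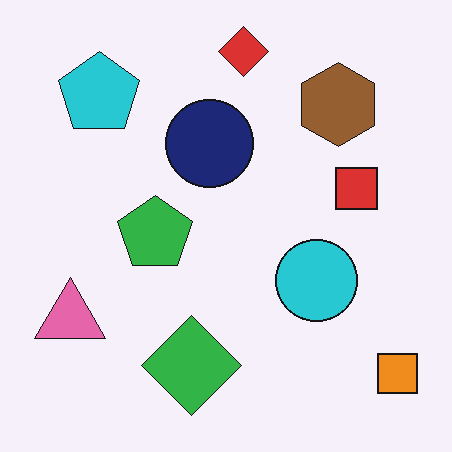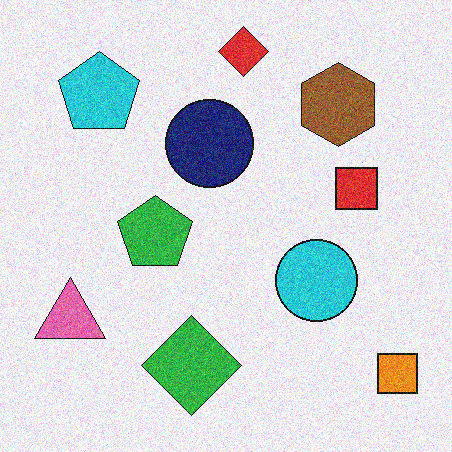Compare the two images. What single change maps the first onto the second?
This is the original image degraded with visible gaussian noise.

Random speckle covers the whole image, including the flat background.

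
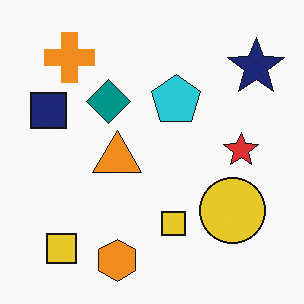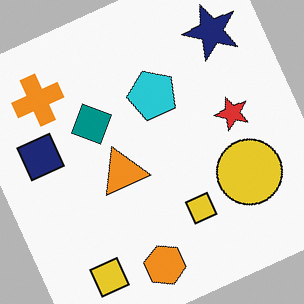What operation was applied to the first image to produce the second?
Rotated counter-clockwise by a moderate amount.

Every shape is tilted by the same angle and the image corners show triangular fill wedges — a whole-image rotation by a non-right angle.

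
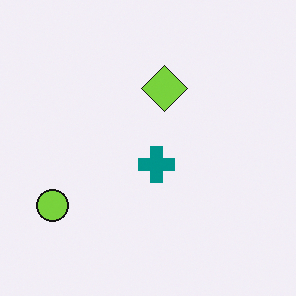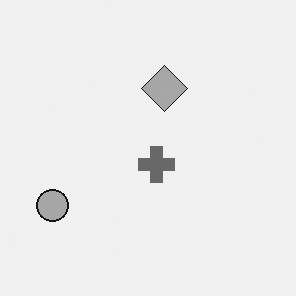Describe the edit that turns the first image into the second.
The image was converted to grayscale.

All color is removed — every shape is now a shade of grey.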